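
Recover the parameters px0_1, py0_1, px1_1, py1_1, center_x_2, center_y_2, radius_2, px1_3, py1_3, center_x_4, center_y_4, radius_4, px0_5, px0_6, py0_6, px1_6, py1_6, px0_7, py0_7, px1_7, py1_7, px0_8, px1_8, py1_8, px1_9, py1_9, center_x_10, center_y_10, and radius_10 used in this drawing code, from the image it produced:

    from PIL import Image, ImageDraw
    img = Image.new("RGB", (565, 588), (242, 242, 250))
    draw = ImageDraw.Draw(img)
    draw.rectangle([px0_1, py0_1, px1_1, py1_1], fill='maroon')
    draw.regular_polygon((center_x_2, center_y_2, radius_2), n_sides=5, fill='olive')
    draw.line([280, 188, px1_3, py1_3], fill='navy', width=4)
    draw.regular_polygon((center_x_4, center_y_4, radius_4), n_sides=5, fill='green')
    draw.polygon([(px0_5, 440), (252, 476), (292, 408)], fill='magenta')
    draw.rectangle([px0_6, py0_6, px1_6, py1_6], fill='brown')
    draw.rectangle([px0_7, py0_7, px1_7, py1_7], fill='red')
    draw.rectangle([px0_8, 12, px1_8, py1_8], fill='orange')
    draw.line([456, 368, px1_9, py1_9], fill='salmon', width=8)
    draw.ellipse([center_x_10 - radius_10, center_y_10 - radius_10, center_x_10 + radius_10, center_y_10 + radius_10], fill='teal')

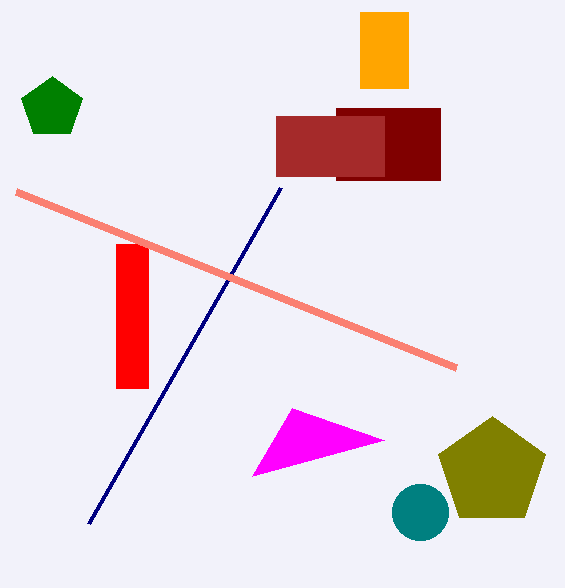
px0_1 = 336, py0_1 = 108, px1_1 = 440, py1_1 = 180, center_x_2 = 492, center_y_2 = 472, radius_2 = 56, px1_3 = 88, py1_3 = 524, center_x_4 = 52, center_y_4 = 108, radius_4 = 32, px0_5 = 384, px0_6 = 276, py0_6 = 116, px1_6 = 384, py1_6 = 176, px0_7 = 116, py0_7 = 244, px1_7 = 148, py1_7 = 388, px0_8 = 360, px1_8 = 408, py1_8 = 88, px1_9 = 16, py1_9 = 192, center_x_10 = 420, center_y_10 = 512, radius_10 = 28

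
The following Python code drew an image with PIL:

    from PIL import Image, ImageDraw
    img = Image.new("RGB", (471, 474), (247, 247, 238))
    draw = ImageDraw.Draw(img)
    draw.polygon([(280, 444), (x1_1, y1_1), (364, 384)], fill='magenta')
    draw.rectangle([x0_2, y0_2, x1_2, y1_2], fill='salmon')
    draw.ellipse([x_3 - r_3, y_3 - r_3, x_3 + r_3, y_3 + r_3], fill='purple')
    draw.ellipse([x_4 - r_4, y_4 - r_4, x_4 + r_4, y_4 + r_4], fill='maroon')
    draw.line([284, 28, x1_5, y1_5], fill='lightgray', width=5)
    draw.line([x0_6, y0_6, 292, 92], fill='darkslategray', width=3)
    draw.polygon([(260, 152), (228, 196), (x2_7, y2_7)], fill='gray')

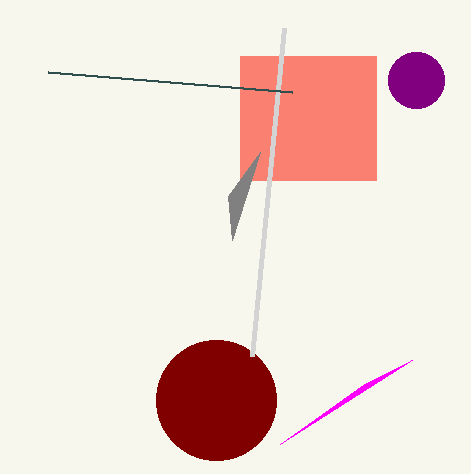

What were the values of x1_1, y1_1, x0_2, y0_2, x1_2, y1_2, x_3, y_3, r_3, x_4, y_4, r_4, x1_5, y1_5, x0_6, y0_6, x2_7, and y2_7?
x1_1 = 412
y1_1 = 360
x0_2 = 240
y0_2 = 56
x1_2 = 376
y1_2 = 180
x_3 = 416
y_3 = 80
r_3 = 28
x_4 = 216
y_4 = 400
r_4 = 60
x1_5 = 252
y1_5 = 356
x0_6 = 48
y0_6 = 72
x2_7 = 232
y2_7 = 240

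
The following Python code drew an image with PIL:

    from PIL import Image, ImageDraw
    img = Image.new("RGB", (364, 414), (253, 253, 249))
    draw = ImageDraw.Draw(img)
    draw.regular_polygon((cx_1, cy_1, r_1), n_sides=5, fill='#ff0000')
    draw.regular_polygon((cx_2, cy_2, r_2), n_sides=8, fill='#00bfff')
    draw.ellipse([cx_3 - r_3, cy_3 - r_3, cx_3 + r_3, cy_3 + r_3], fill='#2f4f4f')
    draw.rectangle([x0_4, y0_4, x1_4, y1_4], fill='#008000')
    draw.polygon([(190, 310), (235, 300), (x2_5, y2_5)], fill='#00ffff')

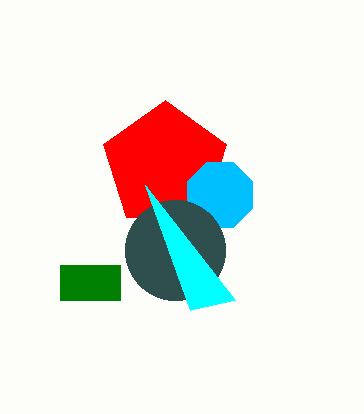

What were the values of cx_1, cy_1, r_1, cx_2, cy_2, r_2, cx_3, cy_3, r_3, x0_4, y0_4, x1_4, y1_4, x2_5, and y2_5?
cx_1 = 165
cy_1 = 165
r_1 = 65
cx_2 = 220
cy_2 = 195
r_2 = 35
cx_3 = 175
cy_3 = 250
r_3 = 50
x0_4 = 60
y0_4 = 265
x1_4 = 120
y1_4 = 300
x2_5 = 145
y2_5 = 185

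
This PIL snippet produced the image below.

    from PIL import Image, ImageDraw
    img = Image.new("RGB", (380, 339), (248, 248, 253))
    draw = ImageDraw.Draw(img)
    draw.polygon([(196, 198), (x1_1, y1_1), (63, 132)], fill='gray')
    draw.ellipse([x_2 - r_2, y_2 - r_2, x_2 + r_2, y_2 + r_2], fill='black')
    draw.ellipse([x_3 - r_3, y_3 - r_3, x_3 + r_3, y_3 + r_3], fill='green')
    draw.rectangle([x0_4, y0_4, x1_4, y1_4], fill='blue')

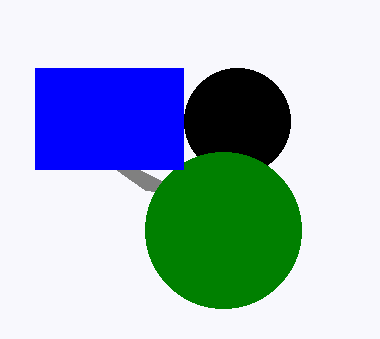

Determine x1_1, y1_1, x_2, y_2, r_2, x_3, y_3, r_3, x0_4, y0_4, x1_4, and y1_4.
x1_1 = 145, y1_1 = 190, x_2 = 237, y_2 = 121, r_2 = 53, x_3 = 223, y_3 = 230, r_3 = 78, x0_4 = 35, y0_4 = 68, x1_4 = 183, y1_4 = 169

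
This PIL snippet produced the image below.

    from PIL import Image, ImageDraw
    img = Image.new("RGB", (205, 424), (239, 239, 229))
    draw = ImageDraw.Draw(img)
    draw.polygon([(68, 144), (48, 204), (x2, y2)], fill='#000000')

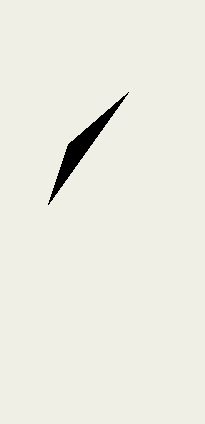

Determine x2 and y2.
x2 = 128, y2 = 92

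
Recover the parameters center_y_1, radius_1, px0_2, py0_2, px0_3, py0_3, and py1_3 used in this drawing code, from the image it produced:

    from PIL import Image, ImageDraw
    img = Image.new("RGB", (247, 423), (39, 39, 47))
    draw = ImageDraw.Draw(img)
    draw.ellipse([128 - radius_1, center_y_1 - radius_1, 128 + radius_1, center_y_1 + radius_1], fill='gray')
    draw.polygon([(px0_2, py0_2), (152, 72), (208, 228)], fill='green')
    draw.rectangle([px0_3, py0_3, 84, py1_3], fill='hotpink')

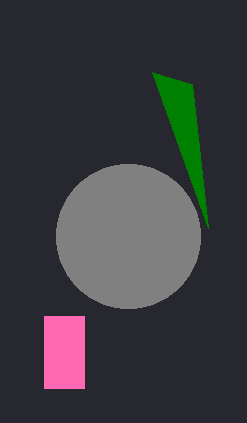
center_y_1 = 236, radius_1 = 72, px0_2 = 192, py0_2 = 84, px0_3 = 44, py0_3 = 316, py1_3 = 388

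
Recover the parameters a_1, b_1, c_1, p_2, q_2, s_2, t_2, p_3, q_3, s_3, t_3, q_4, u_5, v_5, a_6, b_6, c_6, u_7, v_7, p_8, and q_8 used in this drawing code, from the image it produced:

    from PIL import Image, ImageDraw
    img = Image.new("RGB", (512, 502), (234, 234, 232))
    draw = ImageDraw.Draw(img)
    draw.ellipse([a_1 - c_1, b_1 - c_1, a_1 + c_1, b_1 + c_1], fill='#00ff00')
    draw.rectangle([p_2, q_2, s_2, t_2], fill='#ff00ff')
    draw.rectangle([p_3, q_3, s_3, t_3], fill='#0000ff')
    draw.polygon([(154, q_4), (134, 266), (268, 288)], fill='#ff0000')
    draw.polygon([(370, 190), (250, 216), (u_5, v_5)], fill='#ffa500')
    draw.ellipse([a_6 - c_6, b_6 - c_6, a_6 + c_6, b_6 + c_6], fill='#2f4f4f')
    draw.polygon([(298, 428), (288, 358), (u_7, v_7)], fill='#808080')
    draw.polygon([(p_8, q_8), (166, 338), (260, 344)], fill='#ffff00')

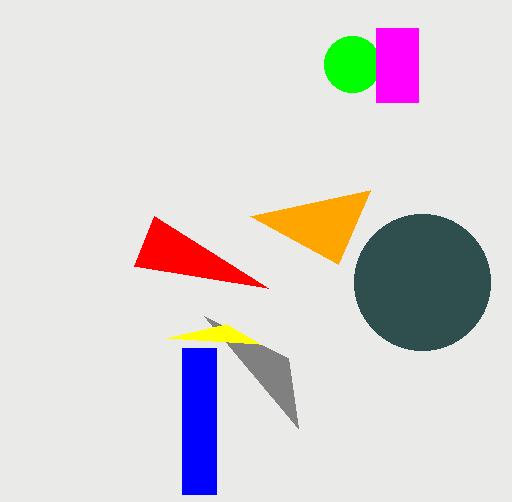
a_1 = 352
b_1 = 64
c_1 = 28
p_2 = 376
q_2 = 28
s_2 = 418
t_2 = 102
p_3 = 182
q_3 = 348
s_3 = 216
t_3 = 494
q_4 = 216
u_5 = 338
v_5 = 264
a_6 = 422
b_6 = 282
c_6 = 68
u_7 = 204
v_7 = 316
p_8 = 226
q_8 = 324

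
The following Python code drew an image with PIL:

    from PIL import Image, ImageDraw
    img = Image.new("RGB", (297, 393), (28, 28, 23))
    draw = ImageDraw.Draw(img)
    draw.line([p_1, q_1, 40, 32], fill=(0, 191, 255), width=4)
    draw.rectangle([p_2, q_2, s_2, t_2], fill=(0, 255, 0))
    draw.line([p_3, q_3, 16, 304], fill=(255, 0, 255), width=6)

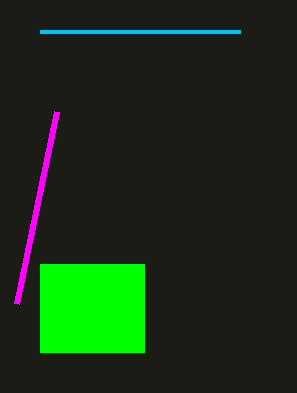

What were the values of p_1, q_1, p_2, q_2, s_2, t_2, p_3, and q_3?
p_1 = 240
q_1 = 32
p_2 = 40
q_2 = 264
s_2 = 144
t_2 = 352
p_3 = 56
q_3 = 112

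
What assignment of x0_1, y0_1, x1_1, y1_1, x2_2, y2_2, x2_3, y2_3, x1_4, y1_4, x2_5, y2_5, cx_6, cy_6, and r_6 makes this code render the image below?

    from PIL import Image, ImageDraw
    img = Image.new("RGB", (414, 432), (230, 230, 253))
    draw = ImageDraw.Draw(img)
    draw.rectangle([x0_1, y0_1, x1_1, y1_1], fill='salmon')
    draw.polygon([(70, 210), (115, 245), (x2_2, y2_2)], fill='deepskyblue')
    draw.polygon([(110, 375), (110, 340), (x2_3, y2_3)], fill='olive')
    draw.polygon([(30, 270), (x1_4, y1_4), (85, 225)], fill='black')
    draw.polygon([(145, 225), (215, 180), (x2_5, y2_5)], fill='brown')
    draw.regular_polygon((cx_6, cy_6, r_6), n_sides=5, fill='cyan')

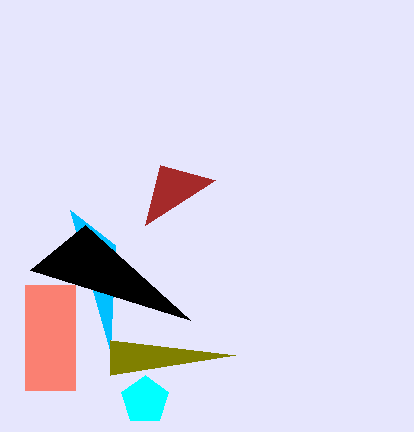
x0_1 = 25, y0_1 = 285, x1_1 = 75, y1_1 = 390, x2_2 = 110, y2_2 = 350, x2_3 = 235, y2_3 = 355, x1_4 = 190, y1_4 = 320, x2_5 = 160, y2_5 = 165, cx_6 = 145, cy_6 = 400, r_6 = 25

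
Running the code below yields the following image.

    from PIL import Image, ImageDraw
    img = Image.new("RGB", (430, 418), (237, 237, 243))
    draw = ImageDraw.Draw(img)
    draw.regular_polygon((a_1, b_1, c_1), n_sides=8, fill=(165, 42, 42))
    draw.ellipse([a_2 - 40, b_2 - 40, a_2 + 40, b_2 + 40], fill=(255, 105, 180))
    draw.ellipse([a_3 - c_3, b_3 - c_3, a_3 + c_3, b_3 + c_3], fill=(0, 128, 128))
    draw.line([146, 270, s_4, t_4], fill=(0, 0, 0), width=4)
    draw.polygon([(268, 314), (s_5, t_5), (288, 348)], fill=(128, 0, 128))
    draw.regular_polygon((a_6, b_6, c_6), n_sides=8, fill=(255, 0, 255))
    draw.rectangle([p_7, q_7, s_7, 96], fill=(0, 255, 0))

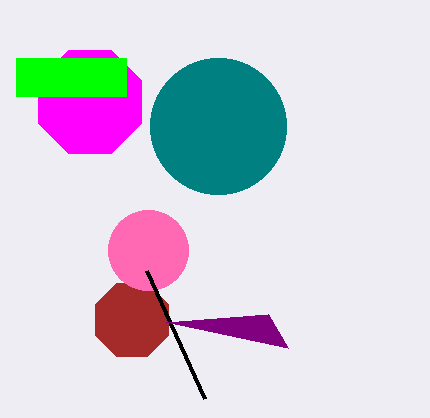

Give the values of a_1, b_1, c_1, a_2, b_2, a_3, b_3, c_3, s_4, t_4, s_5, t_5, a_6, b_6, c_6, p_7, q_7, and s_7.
a_1 = 132; b_1 = 320; c_1 = 40; a_2 = 148; b_2 = 250; a_3 = 218; b_3 = 126; c_3 = 68; s_4 = 204; t_4 = 398; s_5 = 166; t_5 = 322; a_6 = 90; b_6 = 102; c_6 = 56; p_7 = 16; q_7 = 58; s_7 = 126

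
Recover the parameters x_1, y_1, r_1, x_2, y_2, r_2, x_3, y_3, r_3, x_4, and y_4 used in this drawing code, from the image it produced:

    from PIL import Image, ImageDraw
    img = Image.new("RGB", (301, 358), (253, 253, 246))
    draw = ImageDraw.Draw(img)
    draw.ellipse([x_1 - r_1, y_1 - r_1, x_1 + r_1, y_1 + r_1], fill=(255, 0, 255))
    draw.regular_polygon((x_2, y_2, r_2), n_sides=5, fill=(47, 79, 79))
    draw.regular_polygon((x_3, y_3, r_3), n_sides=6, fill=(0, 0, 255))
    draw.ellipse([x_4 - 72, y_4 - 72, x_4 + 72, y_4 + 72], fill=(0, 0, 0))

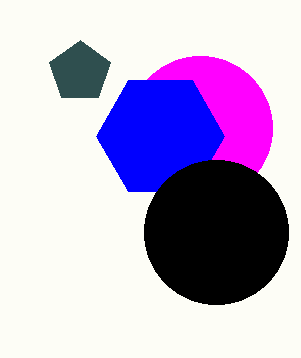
x_1 = 200, y_1 = 128, r_1 = 72, x_2 = 80, y_2 = 72, r_2 = 32, x_3 = 160, y_3 = 136, r_3 = 64, x_4 = 216, y_4 = 232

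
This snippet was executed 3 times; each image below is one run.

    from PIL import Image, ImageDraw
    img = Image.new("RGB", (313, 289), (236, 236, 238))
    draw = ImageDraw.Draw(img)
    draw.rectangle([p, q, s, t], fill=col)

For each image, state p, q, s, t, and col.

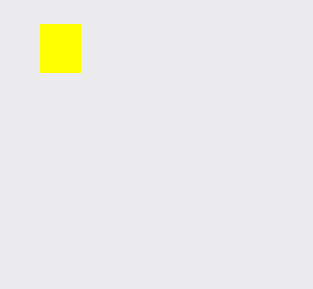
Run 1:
p = 40; q = 24; s = 80; t = 72; col = 'yellow'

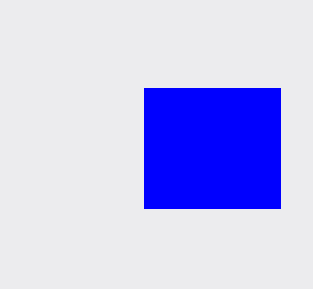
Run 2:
p = 144; q = 88; s = 280; t = 208; col = 'blue'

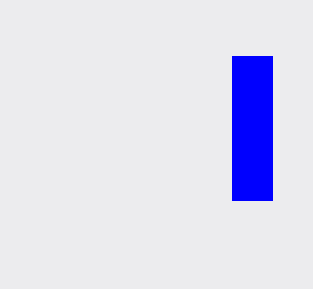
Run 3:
p = 232
q = 56
s = 272
t = 200
col = 'blue'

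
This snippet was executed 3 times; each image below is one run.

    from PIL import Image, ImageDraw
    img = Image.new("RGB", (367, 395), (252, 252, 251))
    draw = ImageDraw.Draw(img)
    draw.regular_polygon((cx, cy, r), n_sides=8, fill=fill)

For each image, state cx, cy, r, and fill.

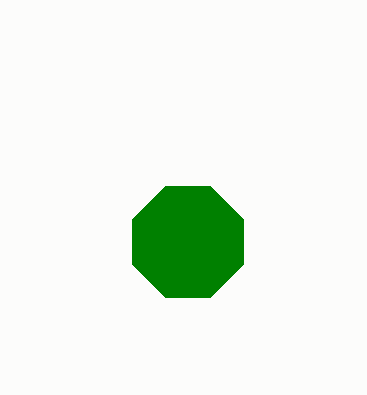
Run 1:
cx = 188, cy = 242, r = 60, fill = 'green'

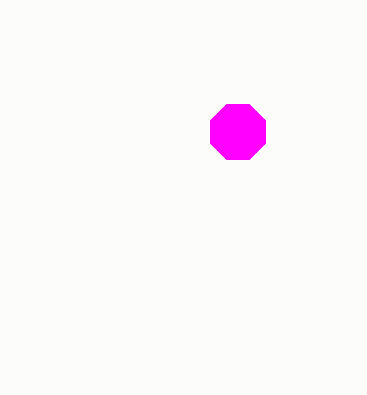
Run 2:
cx = 238, cy = 132, r = 30, fill = 'magenta'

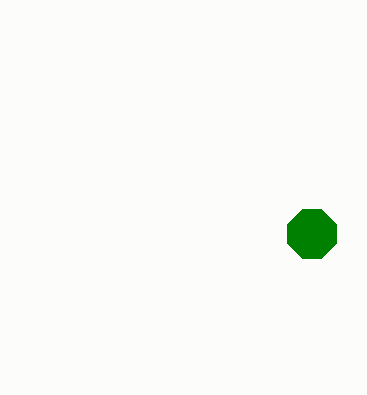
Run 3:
cx = 312; cy = 234; r = 26; fill = 'green'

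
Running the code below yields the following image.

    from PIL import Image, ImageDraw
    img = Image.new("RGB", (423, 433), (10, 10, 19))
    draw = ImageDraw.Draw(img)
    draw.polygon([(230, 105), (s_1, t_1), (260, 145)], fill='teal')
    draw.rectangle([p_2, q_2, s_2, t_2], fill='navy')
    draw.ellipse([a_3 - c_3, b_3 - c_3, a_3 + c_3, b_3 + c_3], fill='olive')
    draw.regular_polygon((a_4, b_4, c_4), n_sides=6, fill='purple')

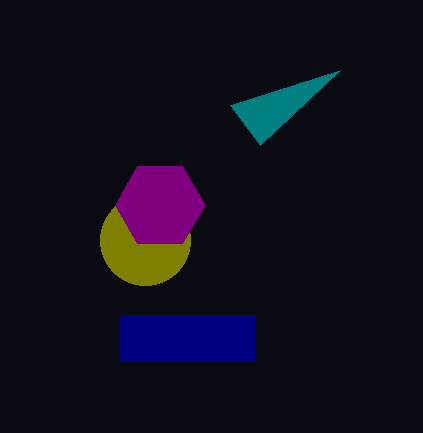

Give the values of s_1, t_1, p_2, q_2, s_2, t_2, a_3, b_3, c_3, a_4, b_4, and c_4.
s_1 = 340
t_1 = 70
p_2 = 120
q_2 = 315
s_2 = 255
t_2 = 360
a_3 = 145
b_3 = 240
c_3 = 45
a_4 = 160
b_4 = 205
c_4 = 45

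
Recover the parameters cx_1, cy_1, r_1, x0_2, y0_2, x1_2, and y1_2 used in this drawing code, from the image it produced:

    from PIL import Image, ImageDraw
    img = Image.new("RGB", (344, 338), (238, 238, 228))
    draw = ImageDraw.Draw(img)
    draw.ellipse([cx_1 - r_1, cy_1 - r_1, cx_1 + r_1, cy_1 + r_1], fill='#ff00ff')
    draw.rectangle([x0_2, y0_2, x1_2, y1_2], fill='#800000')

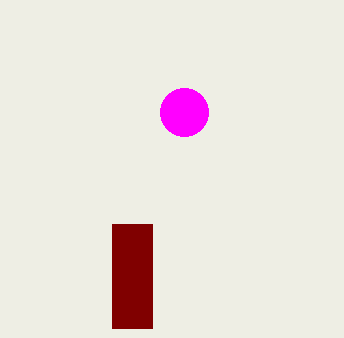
cx_1 = 184
cy_1 = 112
r_1 = 24
x0_2 = 112
y0_2 = 224
x1_2 = 152
y1_2 = 328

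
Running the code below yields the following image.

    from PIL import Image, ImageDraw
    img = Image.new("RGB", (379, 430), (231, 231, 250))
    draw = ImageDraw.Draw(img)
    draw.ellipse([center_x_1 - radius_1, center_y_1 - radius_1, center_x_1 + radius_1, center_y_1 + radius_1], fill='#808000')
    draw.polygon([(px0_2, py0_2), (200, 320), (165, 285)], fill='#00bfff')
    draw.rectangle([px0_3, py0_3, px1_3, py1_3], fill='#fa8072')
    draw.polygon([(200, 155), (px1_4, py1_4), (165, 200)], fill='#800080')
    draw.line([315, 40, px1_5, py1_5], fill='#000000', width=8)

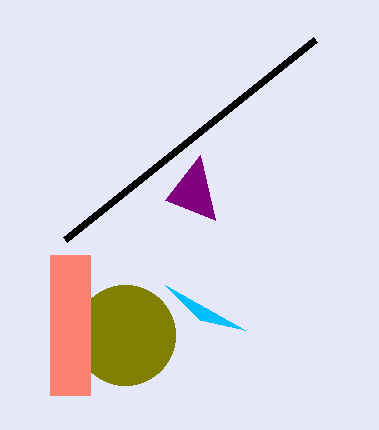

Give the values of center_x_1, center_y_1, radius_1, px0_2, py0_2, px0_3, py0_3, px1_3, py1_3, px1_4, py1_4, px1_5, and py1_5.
center_x_1 = 125, center_y_1 = 335, radius_1 = 50, px0_2 = 245, py0_2 = 330, px0_3 = 50, py0_3 = 255, px1_3 = 90, py1_3 = 395, px1_4 = 215, py1_4 = 220, px1_5 = 65, py1_5 = 240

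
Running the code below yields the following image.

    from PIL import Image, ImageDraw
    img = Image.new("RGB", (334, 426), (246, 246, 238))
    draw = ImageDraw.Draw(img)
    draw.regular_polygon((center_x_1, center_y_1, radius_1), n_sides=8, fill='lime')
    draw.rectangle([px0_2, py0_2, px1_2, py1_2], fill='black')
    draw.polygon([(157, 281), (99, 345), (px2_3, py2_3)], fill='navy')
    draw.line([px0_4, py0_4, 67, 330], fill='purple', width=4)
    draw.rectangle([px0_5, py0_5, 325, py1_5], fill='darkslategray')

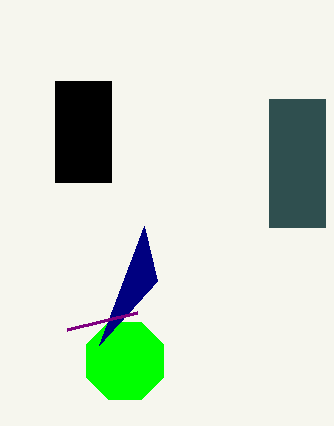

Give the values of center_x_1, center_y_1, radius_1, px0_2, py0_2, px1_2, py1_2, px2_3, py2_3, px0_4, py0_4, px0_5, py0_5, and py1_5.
center_x_1 = 125
center_y_1 = 361
radius_1 = 42
px0_2 = 55
py0_2 = 81
px1_2 = 111
py1_2 = 182
px2_3 = 144
py2_3 = 226
px0_4 = 137
py0_4 = 313
px0_5 = 269
py0_5 = 99
py1_5 = 227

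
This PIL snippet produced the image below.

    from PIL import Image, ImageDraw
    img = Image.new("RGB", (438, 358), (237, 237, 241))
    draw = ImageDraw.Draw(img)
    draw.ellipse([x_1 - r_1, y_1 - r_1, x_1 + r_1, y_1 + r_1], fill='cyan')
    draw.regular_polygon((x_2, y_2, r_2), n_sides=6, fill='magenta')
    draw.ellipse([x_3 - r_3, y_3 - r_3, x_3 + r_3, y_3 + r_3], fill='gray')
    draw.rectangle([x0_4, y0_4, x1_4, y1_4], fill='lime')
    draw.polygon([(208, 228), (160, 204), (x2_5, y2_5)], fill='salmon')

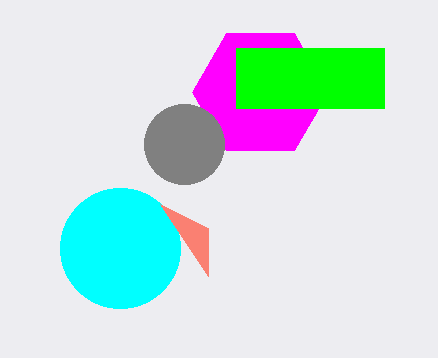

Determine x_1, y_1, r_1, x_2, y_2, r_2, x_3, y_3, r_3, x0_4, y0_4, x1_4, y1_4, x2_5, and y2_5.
x_1 = 120; y_1 = 248; r_1 = 60; x_2 = 260; y_2 = 92; r_2 = 68; x_3 = 184; y_3 = 144; r_3 = 40; x0_4 = 236; y0_4 = 48; x1_4 = 384; y1_4 = 108; x2_5 = 208; y2_5 = 276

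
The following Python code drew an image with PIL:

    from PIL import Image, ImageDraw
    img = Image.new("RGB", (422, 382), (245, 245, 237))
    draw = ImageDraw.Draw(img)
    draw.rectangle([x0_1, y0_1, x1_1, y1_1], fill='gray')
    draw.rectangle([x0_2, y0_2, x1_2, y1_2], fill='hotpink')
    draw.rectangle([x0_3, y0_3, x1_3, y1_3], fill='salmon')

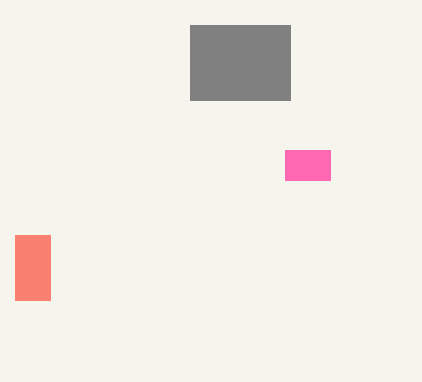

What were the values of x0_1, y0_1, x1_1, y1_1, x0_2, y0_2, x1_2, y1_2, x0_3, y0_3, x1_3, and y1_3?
x0_1 = 190
y0_1 = 25
x1_1 = 290
y1_1 = 100
x0_2 = 285
y0_2 = 150
x1_2 = 330
y1_2 = 180
x0_3 = 15
y0_3 = 235
x1_3 = 50
y1_3 = 300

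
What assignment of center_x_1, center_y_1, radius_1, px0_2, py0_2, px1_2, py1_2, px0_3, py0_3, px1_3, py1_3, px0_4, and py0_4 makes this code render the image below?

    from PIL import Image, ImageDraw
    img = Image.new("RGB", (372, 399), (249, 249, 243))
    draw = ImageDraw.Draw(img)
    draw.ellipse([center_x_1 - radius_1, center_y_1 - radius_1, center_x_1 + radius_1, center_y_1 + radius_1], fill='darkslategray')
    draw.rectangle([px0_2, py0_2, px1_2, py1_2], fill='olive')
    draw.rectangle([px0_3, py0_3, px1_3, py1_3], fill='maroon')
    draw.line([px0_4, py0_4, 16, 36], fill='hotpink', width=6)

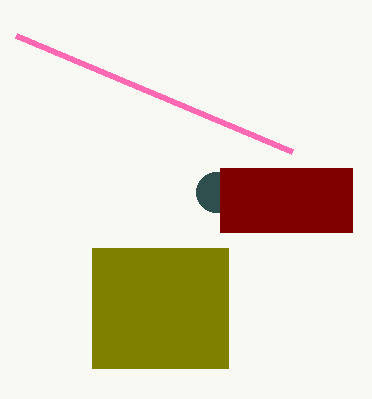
center_x_1 = 216
center_y_1 = 192
radius_1 = 20
px0_2 = 92
py0_2 = 248
px1_2 = 228
py1_2 = 368
px0_3 = 220
py0_3 = 168
px1_3 = 352
py1_3 = 232
px0_4 = 292
py0_4 = 152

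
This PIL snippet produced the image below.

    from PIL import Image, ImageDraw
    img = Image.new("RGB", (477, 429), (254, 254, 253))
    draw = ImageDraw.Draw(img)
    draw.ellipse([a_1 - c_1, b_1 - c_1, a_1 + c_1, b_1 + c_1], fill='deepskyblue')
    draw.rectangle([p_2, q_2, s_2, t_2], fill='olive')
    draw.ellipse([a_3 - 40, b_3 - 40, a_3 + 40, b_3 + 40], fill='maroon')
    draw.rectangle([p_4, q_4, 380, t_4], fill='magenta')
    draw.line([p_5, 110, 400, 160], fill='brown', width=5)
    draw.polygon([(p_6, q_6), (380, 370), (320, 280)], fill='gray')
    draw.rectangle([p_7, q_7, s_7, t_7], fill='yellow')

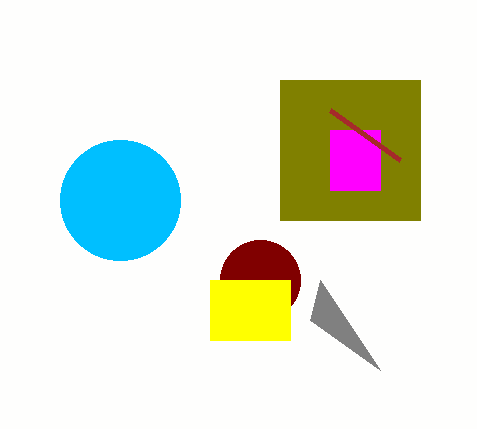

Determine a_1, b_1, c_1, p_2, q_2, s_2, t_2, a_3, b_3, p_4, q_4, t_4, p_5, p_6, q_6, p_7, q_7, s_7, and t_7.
a_1 = 120
b_1 = 200
c_1 = 60
p_2 = 280
q_2 = 80
s_2 = 420
t_2 = 220
a_3 = 260
b_3 = 280
p_4 = 330
q_4 = 130
t_4 = 190
p_5 = 330
p_6 = 310
q_6 = 320
p_7 = 210
q_7 = 280
s_7 = 290
t_7 = 340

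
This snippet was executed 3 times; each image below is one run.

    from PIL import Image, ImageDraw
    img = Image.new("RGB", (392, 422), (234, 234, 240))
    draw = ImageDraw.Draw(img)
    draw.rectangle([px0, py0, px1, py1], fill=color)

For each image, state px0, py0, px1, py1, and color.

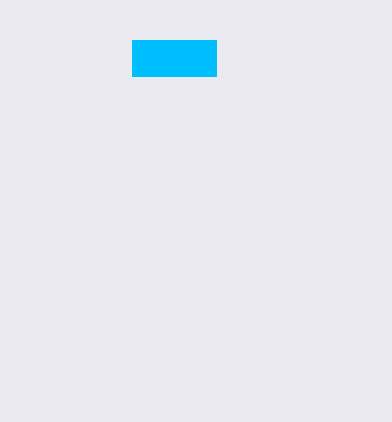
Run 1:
px0 = 132, py0 = 40, px1 = 216, py1 = 76, color = 'deepskyblue'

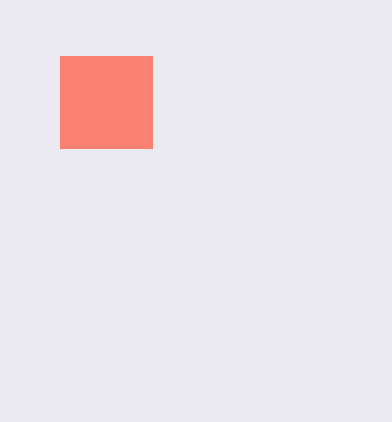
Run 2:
px0 = 60, py0 = 56, px1 = 152, py1 = 148, color = 'salmon'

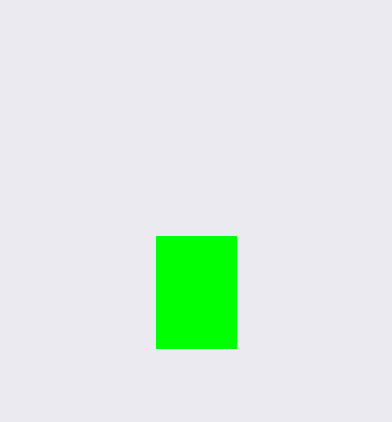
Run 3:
px0 = 156, py0 = 236, px1 = 236, py1 = 348, color = 'lime'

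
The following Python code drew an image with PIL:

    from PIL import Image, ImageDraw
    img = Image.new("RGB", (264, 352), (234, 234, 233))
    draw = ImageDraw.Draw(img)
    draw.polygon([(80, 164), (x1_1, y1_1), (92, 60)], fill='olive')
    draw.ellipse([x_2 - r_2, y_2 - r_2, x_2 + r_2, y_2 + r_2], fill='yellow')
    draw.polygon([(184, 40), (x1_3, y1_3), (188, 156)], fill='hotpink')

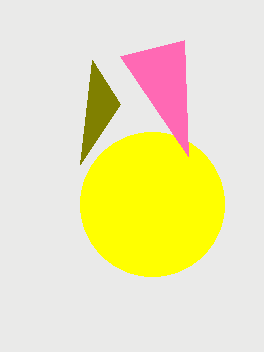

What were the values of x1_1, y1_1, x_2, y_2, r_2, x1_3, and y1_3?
x1_1 = 120; y1_1 = 104; x_2 = 152; y_2 = 204; r_2 = 72; x1_3 = 120; y1_3 = 56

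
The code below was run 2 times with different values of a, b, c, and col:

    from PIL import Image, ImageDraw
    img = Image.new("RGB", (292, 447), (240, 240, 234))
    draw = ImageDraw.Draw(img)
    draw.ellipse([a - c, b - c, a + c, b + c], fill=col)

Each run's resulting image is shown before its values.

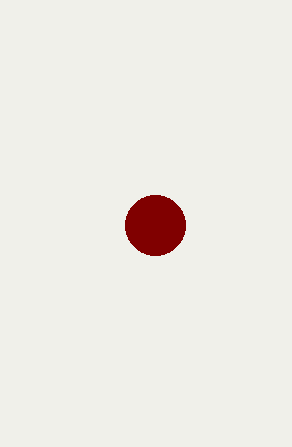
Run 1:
a = 155
b = 225
c = 30
col = 'maroon'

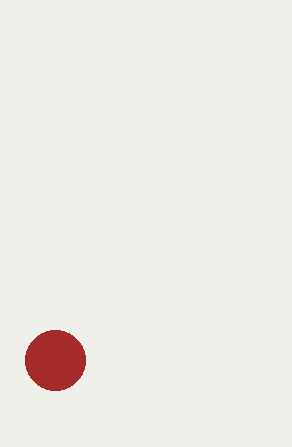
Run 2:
a = 55
b = 360
c = 30
col = 'brown'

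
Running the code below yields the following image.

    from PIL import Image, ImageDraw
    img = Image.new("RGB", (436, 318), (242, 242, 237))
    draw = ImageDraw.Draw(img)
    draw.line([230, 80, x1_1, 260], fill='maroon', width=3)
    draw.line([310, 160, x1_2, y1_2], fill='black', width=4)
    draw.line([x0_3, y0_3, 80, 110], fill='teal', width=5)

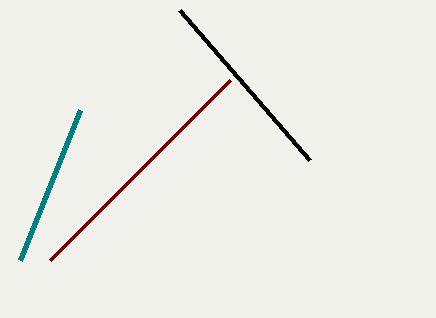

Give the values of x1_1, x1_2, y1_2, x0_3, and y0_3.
x1_1 = 50, x1_2 = 180, y1_2 = 10, x0_3 = 20, y0_3 = 260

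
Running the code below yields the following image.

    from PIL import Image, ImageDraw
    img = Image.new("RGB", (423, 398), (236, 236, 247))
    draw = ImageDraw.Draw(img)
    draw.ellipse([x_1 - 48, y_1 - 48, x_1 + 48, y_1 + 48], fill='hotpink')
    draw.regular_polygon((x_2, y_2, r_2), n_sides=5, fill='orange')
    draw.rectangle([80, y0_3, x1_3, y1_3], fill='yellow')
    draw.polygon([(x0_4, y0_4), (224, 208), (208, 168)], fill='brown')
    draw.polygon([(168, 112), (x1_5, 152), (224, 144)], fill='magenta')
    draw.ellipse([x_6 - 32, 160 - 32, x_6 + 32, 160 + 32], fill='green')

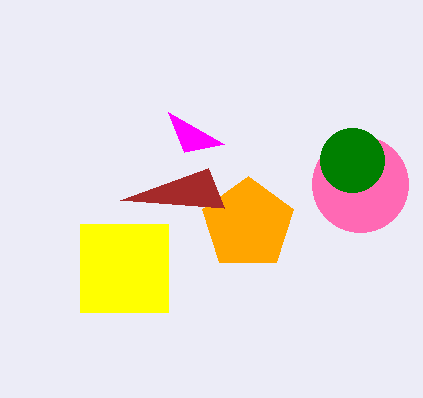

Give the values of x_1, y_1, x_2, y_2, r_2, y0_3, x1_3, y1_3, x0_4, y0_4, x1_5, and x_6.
x_1 = 360
y_1 = 184
x_2 = 248
y_2 = 224
r_2 = 48
y0_3 = 224
x1_3 = 168
y1_3 = 312
x0_4 = 120
y0_4 = 200
x1_5 = 184
x_6 = 352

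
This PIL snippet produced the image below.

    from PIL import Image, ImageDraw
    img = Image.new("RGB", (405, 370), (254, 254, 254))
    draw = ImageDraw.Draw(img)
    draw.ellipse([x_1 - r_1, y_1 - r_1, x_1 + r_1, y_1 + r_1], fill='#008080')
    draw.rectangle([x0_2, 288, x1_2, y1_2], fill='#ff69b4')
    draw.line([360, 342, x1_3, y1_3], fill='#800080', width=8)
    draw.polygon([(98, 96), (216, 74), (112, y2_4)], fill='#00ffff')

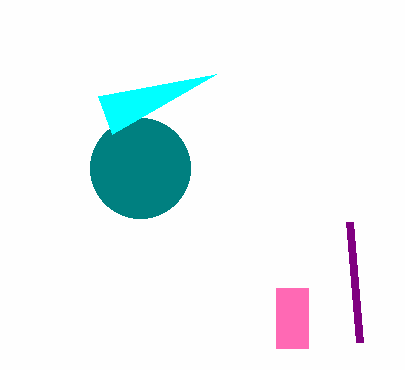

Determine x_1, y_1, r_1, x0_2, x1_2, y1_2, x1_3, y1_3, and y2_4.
x_1 = 140
y_1 = 168
r_1 = 50
x0_2 = 276
x1_2 = 308
y1_2 = 348
x1_3 = 350
y1_3 = 222
y2_4 = 134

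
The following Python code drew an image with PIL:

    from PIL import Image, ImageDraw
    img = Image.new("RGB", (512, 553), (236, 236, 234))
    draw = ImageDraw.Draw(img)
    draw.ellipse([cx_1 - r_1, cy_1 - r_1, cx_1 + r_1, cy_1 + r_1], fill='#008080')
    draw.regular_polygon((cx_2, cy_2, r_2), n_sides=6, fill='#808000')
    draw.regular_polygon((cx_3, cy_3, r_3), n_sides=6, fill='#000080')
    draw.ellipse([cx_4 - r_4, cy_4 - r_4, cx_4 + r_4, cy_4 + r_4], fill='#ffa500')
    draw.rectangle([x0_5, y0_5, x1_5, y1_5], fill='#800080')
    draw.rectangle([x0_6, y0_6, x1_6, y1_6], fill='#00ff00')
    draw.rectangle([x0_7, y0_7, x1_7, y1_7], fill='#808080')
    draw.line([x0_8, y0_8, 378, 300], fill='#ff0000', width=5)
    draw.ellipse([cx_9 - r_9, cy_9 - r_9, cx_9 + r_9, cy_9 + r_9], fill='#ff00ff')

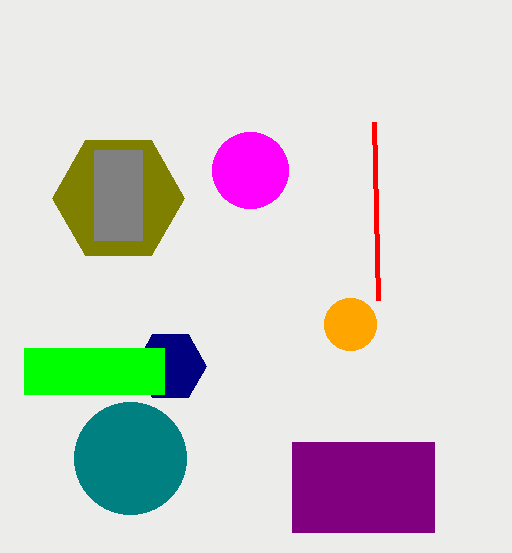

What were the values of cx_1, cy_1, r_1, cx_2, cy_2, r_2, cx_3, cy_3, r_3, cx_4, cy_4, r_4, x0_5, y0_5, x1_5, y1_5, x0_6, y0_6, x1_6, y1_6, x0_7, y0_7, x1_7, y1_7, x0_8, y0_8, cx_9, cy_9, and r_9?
cx_1 = 130; cy_1 = 458; r_1 = 56; cx_2 = 118; cy_2 = 198; r_2 = 66; cx_3 = 170; cy_3 = 366; r_3 = 36; cx_4 = 350; cy_4 = 324; r_4 = 26; x0_5 = 292; y0_5 = 442; x1_5 = 434; y1_5 = 532; x0_6 = 24; y0_6 = 348; x1_6 = 164; y1_6 = 394; x0_7 = 94; y0_7 = 150; x1_7 = 142; y1_7 = 240; x0_8 = 374; y0_8 = 122; cx_9 = 250; cy_9 = 170; r_9 = 38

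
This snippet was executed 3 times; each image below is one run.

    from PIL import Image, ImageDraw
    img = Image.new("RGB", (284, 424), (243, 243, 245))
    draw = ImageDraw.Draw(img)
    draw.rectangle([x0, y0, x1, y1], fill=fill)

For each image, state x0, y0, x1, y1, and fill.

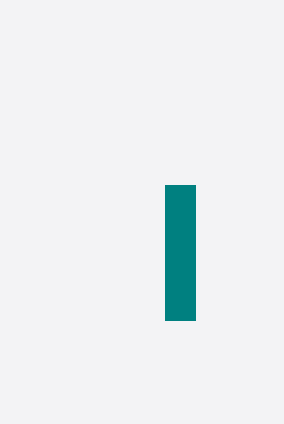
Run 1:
x0 = 165
y0 = 185
x1 = 195
y1 = 320
fill = 'teal'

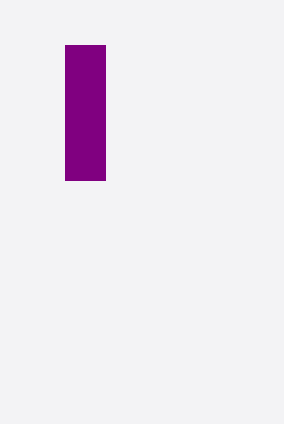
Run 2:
x0 = 65, y0 = 45, x1 = 105, y1 = 180, fill = 'purple'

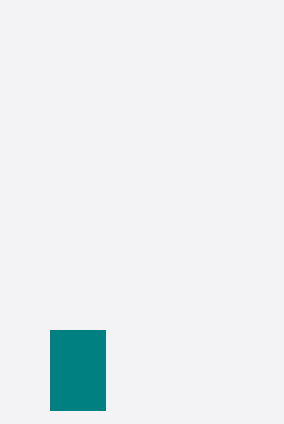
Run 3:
x0 = 50
y0 = 330
x1 = 105
y1 = 410
fill = 'teal'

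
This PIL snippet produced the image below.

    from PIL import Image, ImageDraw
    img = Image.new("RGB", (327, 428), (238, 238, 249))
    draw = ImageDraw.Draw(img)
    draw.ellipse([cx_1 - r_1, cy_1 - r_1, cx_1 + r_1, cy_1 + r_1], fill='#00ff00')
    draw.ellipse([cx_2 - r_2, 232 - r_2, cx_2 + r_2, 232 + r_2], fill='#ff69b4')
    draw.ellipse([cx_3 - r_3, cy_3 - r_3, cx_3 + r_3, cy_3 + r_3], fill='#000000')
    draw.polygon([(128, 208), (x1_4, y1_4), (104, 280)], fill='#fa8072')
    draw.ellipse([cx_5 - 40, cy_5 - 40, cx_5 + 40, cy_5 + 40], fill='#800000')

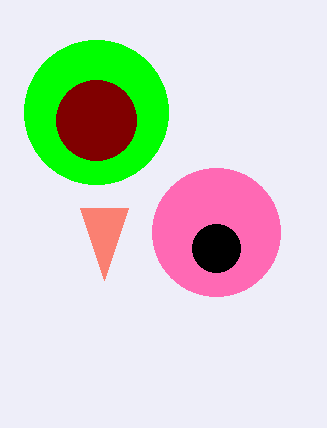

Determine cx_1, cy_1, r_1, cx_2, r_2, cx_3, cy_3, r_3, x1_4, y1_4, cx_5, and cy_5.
cx_1 = 96, cy_1 = 112, r_1 = 72, cx_2 = 216, r_2 = 64, cx_3 = 216, cy_3 = 248, r_3 = 24, x1_4 = 80, y1_4 = 208, cx_5 = 96, cy_5 = 120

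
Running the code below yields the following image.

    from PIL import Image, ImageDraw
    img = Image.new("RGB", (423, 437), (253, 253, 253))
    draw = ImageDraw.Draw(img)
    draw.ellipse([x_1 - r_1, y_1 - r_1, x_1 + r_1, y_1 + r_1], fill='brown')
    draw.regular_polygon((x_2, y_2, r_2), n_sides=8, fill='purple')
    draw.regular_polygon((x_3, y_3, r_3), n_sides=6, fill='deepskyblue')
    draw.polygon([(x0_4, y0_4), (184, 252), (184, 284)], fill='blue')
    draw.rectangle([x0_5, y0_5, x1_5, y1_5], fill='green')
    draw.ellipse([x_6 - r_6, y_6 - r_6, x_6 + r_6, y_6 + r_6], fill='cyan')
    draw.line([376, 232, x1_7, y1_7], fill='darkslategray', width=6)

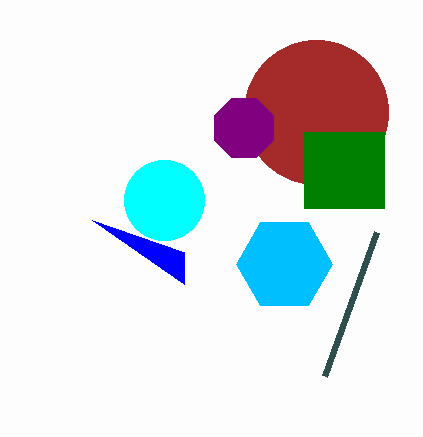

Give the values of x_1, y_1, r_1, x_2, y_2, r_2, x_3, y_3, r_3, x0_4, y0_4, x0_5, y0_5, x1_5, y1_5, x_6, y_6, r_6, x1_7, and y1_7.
x_1 = 316
y_1 = 112
r_1 = 72
x_2 = 244
y_2 = 128
r_2 = 32
x_3 = 284
y_3 = 264
r_3 = 48
x0_4 = 92
y0_4 = 220
x0_5 = 304
y0_5 = 132
x1_5 = 384
y1_5 = 208
x_6 = 164
y_6 = 200
r_6 = 40
x1_7 = 324
y1_7 = 376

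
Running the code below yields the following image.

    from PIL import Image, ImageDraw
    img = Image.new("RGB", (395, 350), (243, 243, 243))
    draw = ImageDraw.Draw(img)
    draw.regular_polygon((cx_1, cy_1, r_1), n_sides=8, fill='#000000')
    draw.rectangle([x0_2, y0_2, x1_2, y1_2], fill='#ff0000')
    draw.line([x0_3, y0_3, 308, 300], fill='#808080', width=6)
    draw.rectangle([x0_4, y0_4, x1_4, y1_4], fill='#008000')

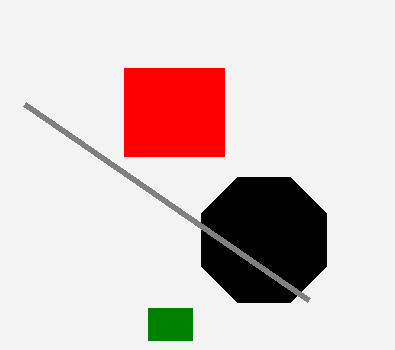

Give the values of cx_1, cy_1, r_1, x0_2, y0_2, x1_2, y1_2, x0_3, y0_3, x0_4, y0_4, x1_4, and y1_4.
cx_1 = 264
cy_1 = 240
r_1 = 68
x0_2 = 124
y0_2 = 68
x1_2 = 224
y1_2 = 156
x0_3 = 24
y0_3 = 104
x0_4 = 148
y0_4 = 308
x1_4 = 192
y1_4 = 340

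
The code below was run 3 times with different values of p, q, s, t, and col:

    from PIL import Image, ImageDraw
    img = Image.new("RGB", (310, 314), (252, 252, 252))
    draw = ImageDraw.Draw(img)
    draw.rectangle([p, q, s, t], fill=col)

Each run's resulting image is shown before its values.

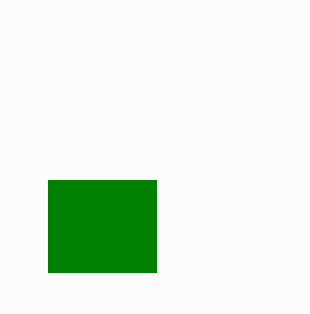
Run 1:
p = 48
q = 180
s = 156
t = 272
col = 'green'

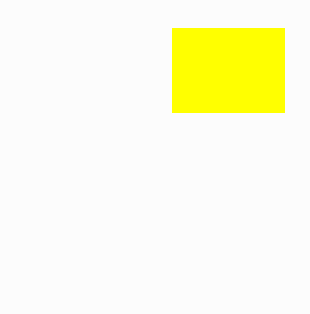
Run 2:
p = 172
q = 28
s = 284
t = 112
col = 'yellow'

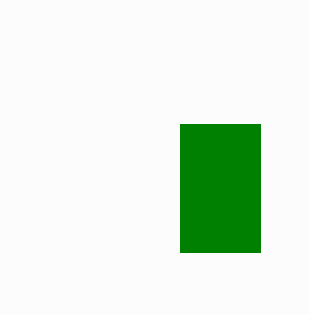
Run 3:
p = 180
q = 124
s = 260
t = 252
col = 'green'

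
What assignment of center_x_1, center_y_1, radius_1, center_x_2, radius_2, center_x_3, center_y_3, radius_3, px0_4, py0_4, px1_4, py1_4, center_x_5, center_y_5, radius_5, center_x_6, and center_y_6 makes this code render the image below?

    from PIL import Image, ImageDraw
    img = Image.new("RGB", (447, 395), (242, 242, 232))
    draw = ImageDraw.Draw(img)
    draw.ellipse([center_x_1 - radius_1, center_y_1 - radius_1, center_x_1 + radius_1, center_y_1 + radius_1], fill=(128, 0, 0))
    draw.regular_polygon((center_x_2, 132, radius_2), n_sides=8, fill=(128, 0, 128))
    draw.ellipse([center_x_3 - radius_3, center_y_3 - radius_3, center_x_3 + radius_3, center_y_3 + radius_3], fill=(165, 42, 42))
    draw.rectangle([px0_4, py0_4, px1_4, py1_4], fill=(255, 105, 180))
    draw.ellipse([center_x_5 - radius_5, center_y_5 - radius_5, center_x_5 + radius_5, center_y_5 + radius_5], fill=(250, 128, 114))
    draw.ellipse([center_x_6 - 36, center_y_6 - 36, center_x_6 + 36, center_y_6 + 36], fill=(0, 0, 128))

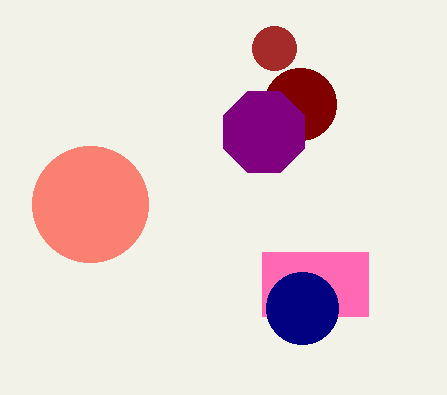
center_x_1 = 300, center_y_1 = 104, radius_1 = 36, center_x_2 = 264, radius_2 = 44, center_x_3 = 274, center_y_3 = 48, radius_3 = 22, px0_4 = 262, py0_4 = 252, px1_4 = 368, py1_4 = 316, center_x_5 = 90, center_y_5 = 204, radius_5 = 58, center_x_6 = 302, center_y_6 = 308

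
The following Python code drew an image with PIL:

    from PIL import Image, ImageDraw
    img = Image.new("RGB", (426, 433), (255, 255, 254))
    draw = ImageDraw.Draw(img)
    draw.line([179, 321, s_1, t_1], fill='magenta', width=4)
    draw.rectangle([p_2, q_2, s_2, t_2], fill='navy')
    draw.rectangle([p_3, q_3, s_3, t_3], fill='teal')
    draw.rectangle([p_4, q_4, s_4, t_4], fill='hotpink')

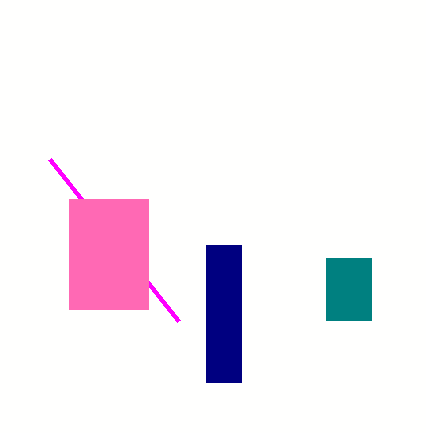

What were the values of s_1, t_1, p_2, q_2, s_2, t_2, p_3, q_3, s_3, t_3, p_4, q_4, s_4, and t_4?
s_1 = 50; t_1 = 159; p_2 = 206; q_2 = 245; s_2 = 241; t_2 = 382; p_3 = 326; q_3 = 258; s_3 = 371; t_3 = 320; p_4 = 69; q_4 = 199; s_4 = 148; t_4 = 309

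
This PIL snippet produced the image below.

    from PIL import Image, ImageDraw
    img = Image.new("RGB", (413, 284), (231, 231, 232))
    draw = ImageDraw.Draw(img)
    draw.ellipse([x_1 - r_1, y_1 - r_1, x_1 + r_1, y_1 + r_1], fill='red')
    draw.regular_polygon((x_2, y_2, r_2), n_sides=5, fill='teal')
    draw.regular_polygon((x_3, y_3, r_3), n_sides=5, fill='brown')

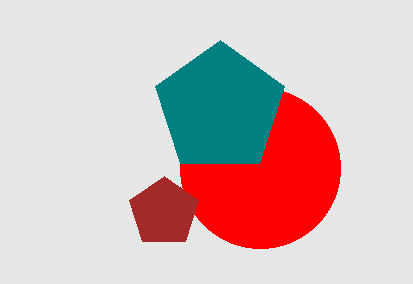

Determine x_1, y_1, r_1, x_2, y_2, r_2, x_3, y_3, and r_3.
x_1 = 260, y_1 = 168, r_1 = 80, x_2 = 220, y_2 = 108, r_2 = 68, x_3 = 164, y_3 = 212, r_3 = 36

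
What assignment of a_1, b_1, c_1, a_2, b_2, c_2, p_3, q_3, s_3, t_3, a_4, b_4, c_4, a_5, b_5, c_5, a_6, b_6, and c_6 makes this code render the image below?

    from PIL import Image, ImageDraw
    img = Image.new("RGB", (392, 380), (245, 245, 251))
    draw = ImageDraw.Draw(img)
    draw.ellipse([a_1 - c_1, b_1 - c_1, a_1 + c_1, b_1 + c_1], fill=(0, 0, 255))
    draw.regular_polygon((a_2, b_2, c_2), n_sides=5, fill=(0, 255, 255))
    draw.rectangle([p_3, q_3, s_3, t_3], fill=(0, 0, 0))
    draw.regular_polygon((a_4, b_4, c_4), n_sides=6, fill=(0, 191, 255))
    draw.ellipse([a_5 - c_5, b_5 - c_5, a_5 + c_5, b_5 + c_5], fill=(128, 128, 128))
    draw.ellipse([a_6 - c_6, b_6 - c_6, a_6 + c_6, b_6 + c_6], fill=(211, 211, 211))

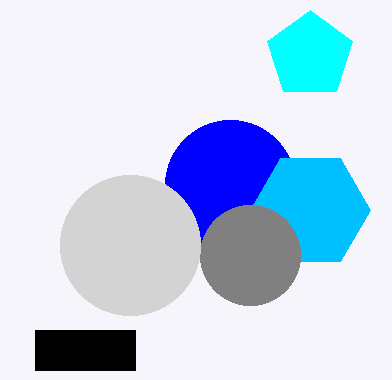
a_1 = 230
b_1 = 185
c_1 = 65
a_2 = 310
b_2 = 55
c_2 = 45
p_3 = 35
q_3 = 330
s_3 = 135
t_3 = 370
a_4 = 310
b_4 = 210
c_4 = 60
a_5 = 250
b_5 = 255
c_5 = 50
a_6 = 130
b_6 = 245
c_6 = 70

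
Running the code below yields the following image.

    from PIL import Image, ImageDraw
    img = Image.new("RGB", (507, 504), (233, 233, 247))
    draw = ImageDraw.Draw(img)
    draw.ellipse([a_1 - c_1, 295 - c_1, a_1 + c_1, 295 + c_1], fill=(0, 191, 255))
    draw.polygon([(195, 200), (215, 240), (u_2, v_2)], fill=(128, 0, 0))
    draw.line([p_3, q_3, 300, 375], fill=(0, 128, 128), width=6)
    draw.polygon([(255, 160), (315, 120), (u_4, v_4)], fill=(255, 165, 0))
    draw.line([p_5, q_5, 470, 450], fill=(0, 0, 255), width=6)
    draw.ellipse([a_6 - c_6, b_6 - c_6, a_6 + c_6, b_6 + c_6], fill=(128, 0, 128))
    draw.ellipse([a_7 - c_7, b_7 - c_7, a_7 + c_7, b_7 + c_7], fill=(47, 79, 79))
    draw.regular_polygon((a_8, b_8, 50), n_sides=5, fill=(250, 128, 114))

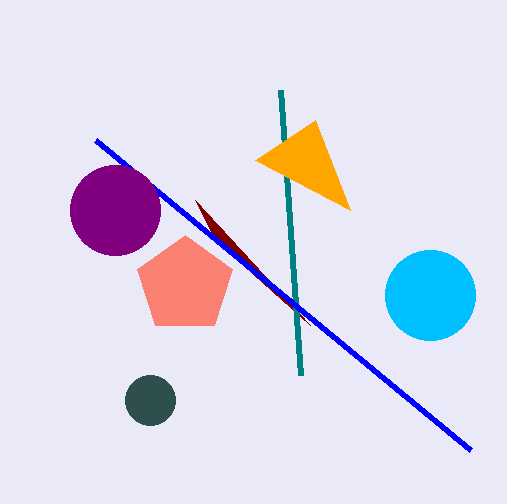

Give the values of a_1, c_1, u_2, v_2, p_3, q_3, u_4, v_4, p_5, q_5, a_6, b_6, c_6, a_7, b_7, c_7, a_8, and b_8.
a_1 = 430
c_1 = 45
u_2 = 310
v_2 = 325
p_3 = 280
q_3 = 90
u_4 = 350
v_4 = 210
p_5 = 95
q_5 = 140
a_6 = 115
b_6 = 210
c_6 = 45
a_7 = 150
b_7 = 400
c_7 = 25
a_8 = 185
b_8 = 285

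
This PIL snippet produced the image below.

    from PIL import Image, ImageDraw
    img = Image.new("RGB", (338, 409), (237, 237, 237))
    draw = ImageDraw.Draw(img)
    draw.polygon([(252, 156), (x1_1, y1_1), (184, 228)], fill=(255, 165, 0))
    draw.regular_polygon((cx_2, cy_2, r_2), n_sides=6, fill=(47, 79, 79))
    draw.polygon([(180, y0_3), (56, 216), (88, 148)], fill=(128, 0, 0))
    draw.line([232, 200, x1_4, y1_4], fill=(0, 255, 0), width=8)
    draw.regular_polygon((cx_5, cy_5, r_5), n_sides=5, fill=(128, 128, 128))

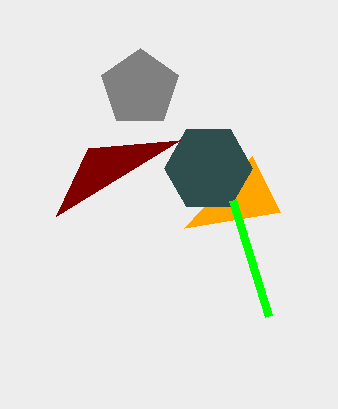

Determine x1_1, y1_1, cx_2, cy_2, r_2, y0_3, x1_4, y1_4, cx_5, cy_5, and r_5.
x1_1 = 280
y1_1 = 212
cx_2 = 208
cy_2 = 168
r_2 = 44
y0_3 = 140
x1_4 = 268
y1_4 = 316
cx_5 = 140
cy_5 = 88
r_5 = 40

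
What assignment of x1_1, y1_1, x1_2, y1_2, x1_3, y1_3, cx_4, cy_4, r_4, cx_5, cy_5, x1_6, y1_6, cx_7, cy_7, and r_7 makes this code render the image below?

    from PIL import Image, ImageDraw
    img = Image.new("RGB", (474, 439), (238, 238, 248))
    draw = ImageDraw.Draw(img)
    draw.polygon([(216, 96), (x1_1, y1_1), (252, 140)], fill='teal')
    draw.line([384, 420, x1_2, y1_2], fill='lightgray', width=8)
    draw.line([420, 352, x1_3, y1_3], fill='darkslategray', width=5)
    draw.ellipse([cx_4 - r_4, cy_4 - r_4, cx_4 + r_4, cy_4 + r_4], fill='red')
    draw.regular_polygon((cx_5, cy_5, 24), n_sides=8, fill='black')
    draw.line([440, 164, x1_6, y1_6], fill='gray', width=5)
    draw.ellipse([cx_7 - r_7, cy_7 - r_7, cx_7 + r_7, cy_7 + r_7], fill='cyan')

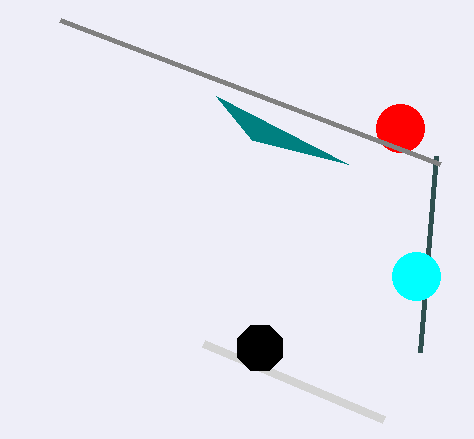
x1_1 = 348, y1_1 = 164, x1_2 = 204, y1_2 = 344, x1_3 = 436, y1_3 = 156, cx_4 = 400, cy_4 = 128, r_4 = 24, cx_5 = 260, cy_5 = 348, x1_6 = 60, y1_6 = 20, cx_7 = 416, cy_7 = 276, r_7 = 24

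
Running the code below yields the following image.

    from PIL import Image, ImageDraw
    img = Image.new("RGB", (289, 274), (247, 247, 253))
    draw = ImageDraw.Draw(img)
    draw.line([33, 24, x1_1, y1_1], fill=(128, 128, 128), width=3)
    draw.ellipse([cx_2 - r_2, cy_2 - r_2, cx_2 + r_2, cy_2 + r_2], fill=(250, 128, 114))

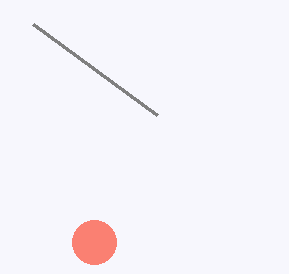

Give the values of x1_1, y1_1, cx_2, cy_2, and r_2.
x1_1 = 157; y1_1 = 115; cx_2 = 94; cy_2 = 242; r_2 = 22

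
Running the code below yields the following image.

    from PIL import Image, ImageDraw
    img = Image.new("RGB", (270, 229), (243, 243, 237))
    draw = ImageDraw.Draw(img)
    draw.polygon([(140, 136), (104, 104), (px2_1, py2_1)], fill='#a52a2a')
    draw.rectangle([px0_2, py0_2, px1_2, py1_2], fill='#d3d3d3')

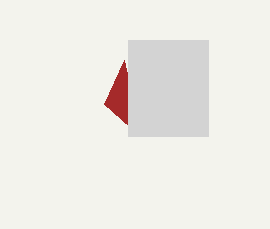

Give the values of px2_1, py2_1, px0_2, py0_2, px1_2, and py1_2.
px2_1 = 124
py2_1 = 60
px0_2 = 128
py0_2 = 40
px1_2 = 208
py1_2 = 136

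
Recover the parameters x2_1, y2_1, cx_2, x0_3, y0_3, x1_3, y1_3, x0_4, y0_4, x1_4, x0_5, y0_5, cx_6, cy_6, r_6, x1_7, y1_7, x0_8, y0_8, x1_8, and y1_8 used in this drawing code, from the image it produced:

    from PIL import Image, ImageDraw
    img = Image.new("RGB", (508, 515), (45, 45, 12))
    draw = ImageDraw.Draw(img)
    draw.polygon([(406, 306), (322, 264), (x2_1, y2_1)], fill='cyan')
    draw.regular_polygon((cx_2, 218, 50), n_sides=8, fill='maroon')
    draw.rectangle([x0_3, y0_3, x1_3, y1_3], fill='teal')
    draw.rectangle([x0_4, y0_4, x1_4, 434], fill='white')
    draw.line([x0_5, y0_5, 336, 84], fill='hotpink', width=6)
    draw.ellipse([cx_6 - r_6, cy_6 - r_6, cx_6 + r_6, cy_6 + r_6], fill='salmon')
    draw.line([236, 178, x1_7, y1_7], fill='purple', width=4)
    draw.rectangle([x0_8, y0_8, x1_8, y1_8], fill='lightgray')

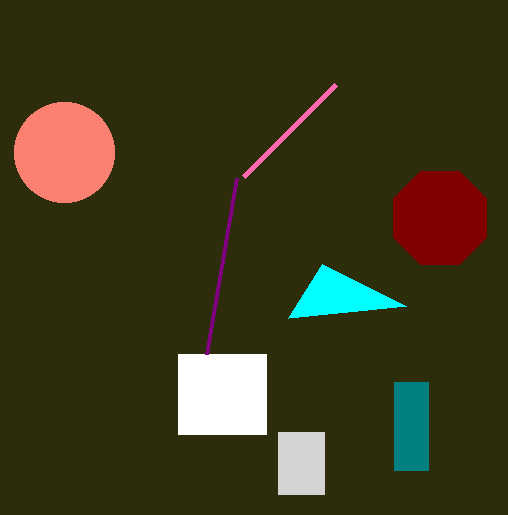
x2_1 = 288, y2_1 = 318, cx_2 = 440, x0_3 = 394, y0_3 = 382, x1_3 = 428, y1_3 = 470, x0_4 = 178, y0_4 = 354, x1_4 = 266, x0_5 = 244, y0_5 = 176, cx_6 = 64, cy_6 = 152, r_6 = 50, x1_7 = 206, y1_7 = 354, x0_8 = 278, y0_8 = 432, x1_8 = 324, y1_8 = 494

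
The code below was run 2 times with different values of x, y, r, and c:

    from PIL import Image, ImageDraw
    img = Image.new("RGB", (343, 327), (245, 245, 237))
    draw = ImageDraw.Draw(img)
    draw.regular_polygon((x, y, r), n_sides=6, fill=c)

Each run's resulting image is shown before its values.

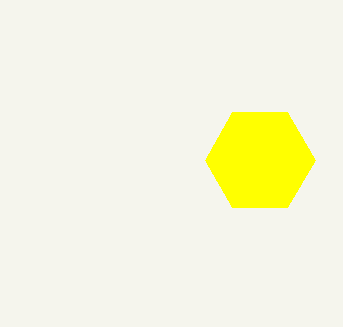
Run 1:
x = 260, y = 160, r = 55, c = 'yellow'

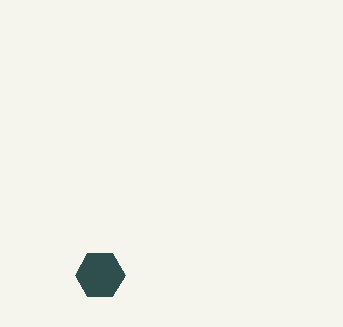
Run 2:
x = 100, y = 275, r = 25, c = 'darkslategray'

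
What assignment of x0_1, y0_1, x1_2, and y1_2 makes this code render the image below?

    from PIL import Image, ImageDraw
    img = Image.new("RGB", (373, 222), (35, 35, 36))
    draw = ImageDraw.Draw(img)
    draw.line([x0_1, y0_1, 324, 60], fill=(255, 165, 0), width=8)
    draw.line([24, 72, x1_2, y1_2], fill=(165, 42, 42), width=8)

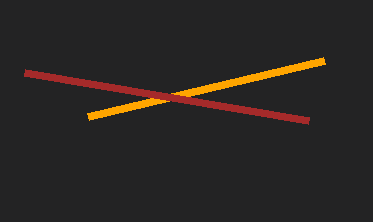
x0_1 = 88; y0_1 = 116; x1_2 = 308; y1_2 = 120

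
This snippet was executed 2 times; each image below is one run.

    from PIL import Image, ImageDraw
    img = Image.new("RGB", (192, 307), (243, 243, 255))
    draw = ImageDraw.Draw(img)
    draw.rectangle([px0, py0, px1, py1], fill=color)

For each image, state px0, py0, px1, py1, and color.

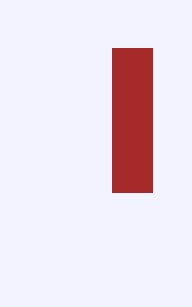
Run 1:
px0 = 112
py0 = 48
px1 = 152
py1 = 192
color = 'brown'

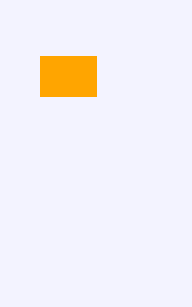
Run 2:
px0 = 40, py0 = 56, px1 = 96, py1 = 96, color = 'orange'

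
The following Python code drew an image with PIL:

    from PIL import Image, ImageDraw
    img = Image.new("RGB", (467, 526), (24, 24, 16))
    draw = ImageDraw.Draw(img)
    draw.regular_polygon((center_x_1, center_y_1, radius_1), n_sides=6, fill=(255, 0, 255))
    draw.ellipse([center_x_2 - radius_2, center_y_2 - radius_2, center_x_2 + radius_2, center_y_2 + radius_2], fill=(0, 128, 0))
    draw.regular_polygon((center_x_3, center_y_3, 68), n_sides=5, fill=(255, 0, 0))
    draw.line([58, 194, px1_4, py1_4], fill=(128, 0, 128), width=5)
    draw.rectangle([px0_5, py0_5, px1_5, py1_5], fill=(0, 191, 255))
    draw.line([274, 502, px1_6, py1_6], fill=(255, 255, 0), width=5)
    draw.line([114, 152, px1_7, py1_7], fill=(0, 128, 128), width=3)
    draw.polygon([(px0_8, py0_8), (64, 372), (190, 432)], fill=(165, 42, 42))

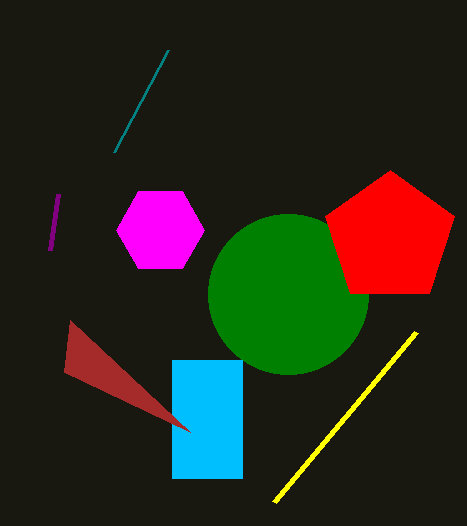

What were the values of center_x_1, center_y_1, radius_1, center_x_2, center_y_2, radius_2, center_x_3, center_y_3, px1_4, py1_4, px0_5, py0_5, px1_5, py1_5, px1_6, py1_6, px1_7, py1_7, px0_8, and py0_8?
center_x_1 = 160; center_y_1 = 230; radius_1 = 44; center_x_2 = 288; center_y_2 = 294; radius_2 = 80; center_x_3 = 390; center_y_3 = 238; px1_4 = 50; py1_4 = 250; px0_5 = 172; py0_5 = 360; px1_5 = 242; py1_5 = 478; px1_6 = 416; py1_6 = 332; px1_7 = 168; py1_7 = 50; px0_8 = 70; py0_8 = 320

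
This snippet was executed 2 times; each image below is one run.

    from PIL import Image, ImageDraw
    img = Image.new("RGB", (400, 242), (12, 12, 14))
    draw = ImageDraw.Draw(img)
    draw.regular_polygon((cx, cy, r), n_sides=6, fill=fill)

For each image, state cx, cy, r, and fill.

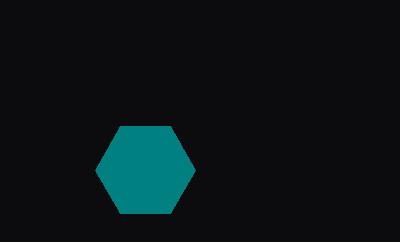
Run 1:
cx = 145, cy = 170, r = 50, fill = 'teal'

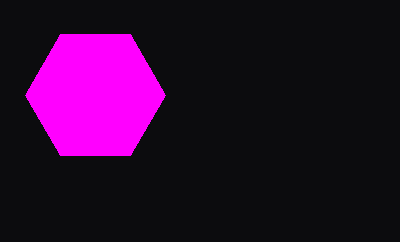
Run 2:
cx = 95, cy = 95, r = 70, fill = 'magenta'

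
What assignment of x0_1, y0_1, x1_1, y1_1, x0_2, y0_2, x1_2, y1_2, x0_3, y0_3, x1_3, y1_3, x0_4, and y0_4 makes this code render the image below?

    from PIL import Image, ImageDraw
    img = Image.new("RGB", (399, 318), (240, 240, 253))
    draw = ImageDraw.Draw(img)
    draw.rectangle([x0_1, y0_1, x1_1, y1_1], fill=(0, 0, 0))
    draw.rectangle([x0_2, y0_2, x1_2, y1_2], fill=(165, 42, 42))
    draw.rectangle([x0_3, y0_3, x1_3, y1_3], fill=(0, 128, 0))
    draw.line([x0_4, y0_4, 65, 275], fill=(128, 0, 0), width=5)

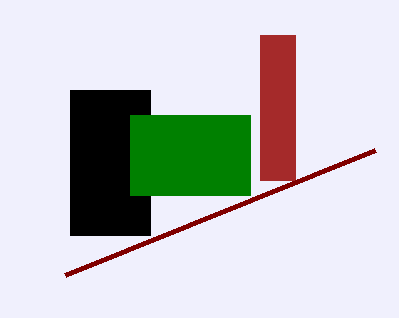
x0_1 = 70; y0_1 = 90; x1_1 = 150; y1_1 = 235; x0_2 = 260; y0_2 = 35; x1_2 = 295; y1_2 = 180; x0_3 = 130; y0_3 = 115; x1_3 = 250; y1_3 = 195; x0_4 = 375; y0_4 = 150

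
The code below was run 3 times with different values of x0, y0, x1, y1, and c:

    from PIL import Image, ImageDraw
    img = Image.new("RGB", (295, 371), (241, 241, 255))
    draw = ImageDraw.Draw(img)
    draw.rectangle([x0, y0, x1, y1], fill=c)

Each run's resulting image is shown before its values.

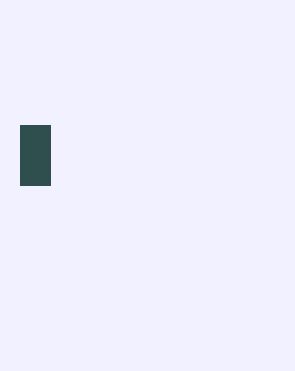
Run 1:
x0 = 20
y0 = 125
x1 = 50
y1 = 185
c = 'darkslategray'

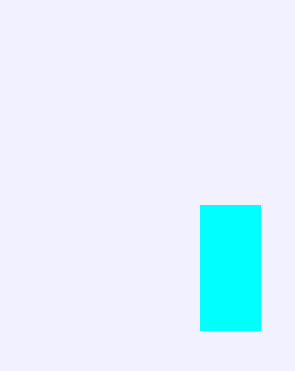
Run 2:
x0 = 200, y0 = 205, x1 = 260, y1 = 330, c = 'cyan'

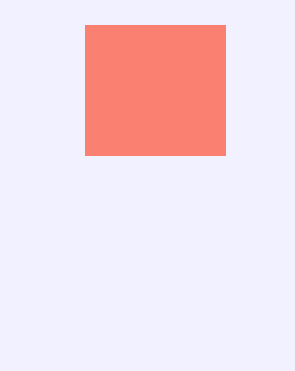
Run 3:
x0 = 85; y0 = 25; x1 = 225; y1 = 155; c = 'salmon'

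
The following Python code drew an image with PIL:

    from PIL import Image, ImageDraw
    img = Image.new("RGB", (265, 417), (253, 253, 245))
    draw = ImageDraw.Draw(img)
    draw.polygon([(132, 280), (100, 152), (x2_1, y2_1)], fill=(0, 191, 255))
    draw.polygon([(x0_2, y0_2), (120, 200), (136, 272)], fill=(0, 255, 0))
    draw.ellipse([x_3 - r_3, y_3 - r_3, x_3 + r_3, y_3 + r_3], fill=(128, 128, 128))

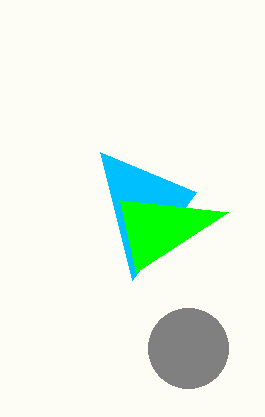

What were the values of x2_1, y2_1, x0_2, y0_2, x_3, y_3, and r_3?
x2_1 = 196, y2_1 = 192, x0_2 = 228, y0_2 = 212, x_3 = 188, y_3 = 348, r_3 = 40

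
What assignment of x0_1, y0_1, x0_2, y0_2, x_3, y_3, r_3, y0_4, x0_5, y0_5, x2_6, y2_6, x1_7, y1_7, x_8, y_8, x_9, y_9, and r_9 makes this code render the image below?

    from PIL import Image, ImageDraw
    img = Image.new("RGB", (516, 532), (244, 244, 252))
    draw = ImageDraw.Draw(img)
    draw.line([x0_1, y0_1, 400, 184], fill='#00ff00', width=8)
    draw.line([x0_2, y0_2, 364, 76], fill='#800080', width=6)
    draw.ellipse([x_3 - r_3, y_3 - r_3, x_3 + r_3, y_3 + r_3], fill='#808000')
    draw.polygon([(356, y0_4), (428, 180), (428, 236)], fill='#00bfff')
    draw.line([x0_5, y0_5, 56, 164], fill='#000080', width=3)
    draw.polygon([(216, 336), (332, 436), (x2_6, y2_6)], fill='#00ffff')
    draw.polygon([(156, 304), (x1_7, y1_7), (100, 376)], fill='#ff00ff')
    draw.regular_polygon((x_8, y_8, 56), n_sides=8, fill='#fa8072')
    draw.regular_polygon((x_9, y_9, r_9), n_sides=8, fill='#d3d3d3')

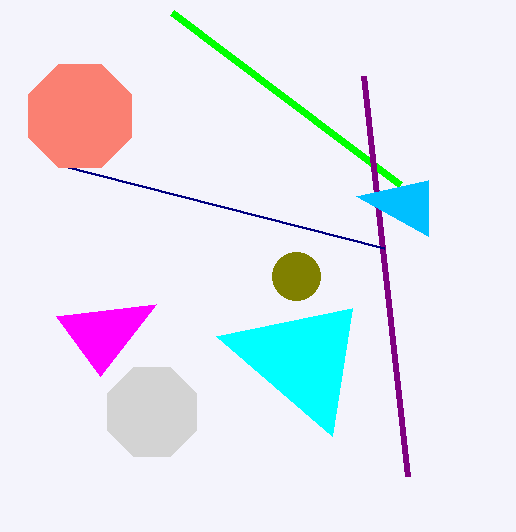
x0_1 = 172, y0_1 = 12, x0_2 = 408, y0_2 = 476, x_3 = 296, y_3 = 276, r_3 = 24, y0_4 = 196, x0_5 = 384, y0_5 = 248, x2_6 = 352, y2_6 = 308, x1_7 = 56, y1_7 = 316, x_8 = 80, y_8 = 116, x_9 = 152, y_9 = 412, r_9 = 48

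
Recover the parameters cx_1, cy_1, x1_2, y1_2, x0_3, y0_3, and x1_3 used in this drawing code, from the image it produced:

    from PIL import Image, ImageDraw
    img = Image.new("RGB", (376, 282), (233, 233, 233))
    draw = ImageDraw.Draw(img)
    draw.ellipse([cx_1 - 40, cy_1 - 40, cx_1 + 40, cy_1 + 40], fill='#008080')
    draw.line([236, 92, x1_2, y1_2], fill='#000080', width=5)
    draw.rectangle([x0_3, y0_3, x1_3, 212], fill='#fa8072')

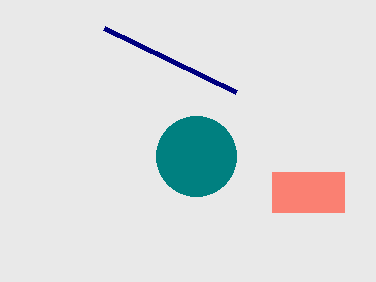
cx_1 = 196
cy_1 = 156
x1_2 = 104
y1_2 = 28
x0_3 = 272
y0_3 = 172
x1_3 = 344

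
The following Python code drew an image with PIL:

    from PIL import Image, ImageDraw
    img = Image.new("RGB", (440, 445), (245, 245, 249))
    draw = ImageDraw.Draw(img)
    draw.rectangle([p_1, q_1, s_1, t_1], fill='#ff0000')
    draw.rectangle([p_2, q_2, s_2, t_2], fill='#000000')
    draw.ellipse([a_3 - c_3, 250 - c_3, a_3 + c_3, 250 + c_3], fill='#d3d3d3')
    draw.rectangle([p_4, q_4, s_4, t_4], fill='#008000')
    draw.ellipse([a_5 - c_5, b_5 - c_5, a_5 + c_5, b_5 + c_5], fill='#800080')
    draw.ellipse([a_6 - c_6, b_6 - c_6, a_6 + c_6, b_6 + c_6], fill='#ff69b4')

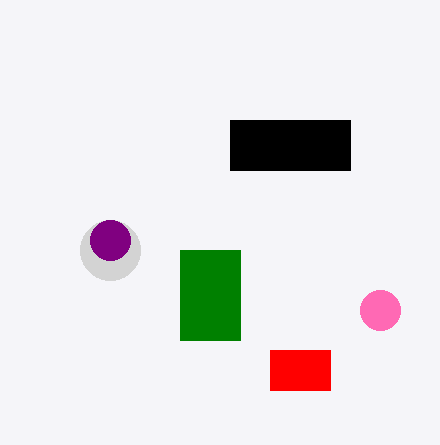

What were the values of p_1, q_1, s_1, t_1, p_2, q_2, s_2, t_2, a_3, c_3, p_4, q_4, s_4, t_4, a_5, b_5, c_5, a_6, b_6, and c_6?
p_1 = 270
q_1 = 350
s_1 = 330
t_1 = 390
p_2 = 230
q_2 = 120
s_2 = 350
t_2 = 170
a_3 = 110
c_3 = 30
p_4 = 180
q_4 = 250
s_4 = 240
t_4 = 340
a_5 = 110
b_5 = 240
c_5 = 20
a_6 = 380
b_6 = 310
c_6 = 20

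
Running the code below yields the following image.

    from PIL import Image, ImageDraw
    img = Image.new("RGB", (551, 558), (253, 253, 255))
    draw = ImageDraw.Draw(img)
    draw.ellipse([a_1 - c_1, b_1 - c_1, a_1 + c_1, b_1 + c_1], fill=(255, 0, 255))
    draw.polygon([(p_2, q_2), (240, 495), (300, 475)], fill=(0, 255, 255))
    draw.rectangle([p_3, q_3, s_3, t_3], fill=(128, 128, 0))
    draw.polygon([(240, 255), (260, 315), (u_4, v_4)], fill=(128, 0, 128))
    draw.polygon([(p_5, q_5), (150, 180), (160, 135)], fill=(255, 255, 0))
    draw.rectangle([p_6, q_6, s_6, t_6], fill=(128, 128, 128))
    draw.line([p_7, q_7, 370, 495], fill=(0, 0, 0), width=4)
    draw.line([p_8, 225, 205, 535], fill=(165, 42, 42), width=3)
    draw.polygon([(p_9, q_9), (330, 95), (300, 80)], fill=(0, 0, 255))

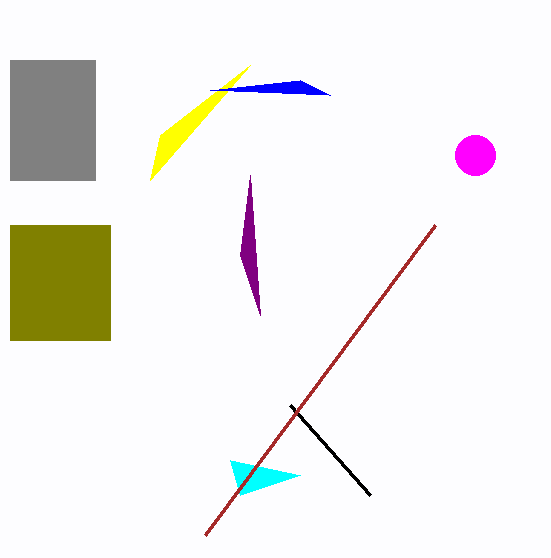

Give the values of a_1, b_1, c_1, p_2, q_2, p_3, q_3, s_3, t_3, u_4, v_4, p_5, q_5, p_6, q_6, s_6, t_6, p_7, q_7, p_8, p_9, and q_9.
a_1 = 475
b_1 = 155
c_1 = 20
p_2 = 230
q_2 = 460
p_3 = 10
q_3 = 225
s_3 = 110
t_3 = 340
u_4 = 250
v_4 = 175
p_5 = 250
q_5 = 65
p_6 = 10
q_6 = 60
s_6 = 95
t_6 = 180
p_7 = 290
q_7 = 405
p_8 = 435
p_9 = 210
q_9 = 90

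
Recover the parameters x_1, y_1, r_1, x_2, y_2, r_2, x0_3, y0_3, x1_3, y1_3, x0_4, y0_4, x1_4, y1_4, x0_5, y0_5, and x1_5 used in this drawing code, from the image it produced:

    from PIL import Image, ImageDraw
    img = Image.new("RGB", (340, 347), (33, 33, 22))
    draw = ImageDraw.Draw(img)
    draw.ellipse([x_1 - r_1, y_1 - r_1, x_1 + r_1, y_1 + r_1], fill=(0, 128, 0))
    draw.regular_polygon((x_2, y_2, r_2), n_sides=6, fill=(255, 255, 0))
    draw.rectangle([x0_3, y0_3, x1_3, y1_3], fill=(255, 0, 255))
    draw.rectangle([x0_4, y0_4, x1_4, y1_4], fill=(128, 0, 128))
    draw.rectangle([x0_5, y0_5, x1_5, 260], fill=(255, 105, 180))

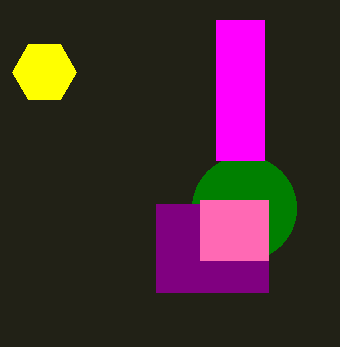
x_1 = 244, y_1 = 208, r_1 = 52, x_2 = 44, y_2 = 72, r_2 = 32, x0_3 = 216, y0_3 = 20, x1_3 = 264, y1_3 = 160, x0_4 = 156, y0_4 = 204, x1_4 = 268, y1_4 = 292, x0_5 = 200, y0_5 = 200, x1_5 = 268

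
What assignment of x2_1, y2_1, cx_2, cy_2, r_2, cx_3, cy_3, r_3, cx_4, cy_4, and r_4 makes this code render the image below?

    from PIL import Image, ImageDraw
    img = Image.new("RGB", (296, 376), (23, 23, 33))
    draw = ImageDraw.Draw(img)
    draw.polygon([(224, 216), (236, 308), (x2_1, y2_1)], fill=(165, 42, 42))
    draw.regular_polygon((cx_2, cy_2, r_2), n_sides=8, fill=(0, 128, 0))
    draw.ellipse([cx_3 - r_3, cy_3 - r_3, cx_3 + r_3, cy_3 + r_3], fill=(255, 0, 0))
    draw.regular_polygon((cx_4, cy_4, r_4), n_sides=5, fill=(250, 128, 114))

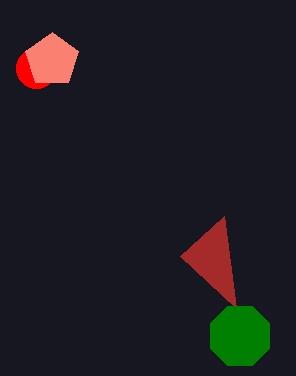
x2_1 = 180
y2_1 = 256
cx_2 = 240
cy_2 = 336
r_2 = 32
cx_3 = 36
cy_3 = 68
r_3 = 20
cx_4 = 52
cy_4 = 60
r_4 = 28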